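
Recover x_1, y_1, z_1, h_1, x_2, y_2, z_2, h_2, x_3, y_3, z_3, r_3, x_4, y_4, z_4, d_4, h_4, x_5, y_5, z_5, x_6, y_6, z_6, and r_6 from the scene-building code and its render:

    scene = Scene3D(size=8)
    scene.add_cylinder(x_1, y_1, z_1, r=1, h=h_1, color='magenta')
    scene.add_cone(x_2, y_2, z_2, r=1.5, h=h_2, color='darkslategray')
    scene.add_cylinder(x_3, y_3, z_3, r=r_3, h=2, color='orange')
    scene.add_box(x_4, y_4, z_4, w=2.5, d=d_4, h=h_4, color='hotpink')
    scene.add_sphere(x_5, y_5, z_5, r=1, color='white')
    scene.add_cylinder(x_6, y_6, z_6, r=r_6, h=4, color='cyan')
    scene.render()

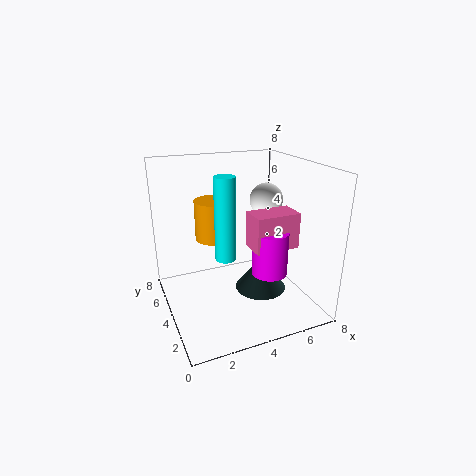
x_1 = 5.5; y_1 = 3; z_1 = 2; h_1 = 2.5; x_2 = 5.5; y_2 = 4; z_2 = 0.5; h_2 = 2; x_3 = 2.5; y_3 = 3.5; z_3 = 4.5; r_3 = 1; x_4 = 4.5; y_4 = 2.5; z_4 = 3.5; d_4 = 1.5; h_4 = 2; x_5 = 6.5; y_5 = 5.5; z_5 = 5.5; x_6 = 2.5; y_6 = 2; z_6 = 4; r_6 = 0.5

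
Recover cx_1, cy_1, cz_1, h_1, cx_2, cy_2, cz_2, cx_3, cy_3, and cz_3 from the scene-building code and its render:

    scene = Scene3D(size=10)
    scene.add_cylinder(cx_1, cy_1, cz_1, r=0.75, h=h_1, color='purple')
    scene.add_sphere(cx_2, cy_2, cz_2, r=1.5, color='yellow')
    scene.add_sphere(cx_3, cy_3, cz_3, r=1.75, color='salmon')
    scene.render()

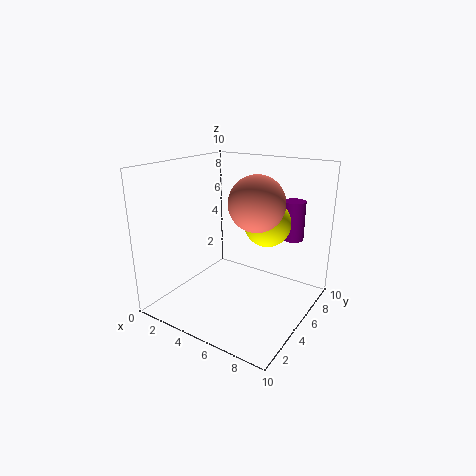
cx_1 = 8
cy_1 = 7.5
cz_1 = 4.75
h_1 = 2.75
cx_2 = 7.25
cy_2 = 5
cz_2 = 6.5
cx_3 = 7
cy_3 = 4
cz_3 = 8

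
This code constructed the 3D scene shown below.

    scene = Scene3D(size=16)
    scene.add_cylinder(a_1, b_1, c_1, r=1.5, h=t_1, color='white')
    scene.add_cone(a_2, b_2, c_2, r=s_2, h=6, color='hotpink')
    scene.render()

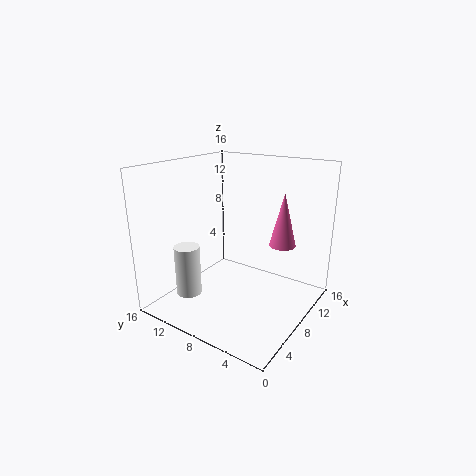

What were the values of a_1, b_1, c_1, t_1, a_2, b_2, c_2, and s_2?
a_1 = 5.5
b_1 = 13.5
c_1 = 0.5
t_1 = 6
a_2 = 11
b_2 = 4
c_2 = 7
s_2 = 1.5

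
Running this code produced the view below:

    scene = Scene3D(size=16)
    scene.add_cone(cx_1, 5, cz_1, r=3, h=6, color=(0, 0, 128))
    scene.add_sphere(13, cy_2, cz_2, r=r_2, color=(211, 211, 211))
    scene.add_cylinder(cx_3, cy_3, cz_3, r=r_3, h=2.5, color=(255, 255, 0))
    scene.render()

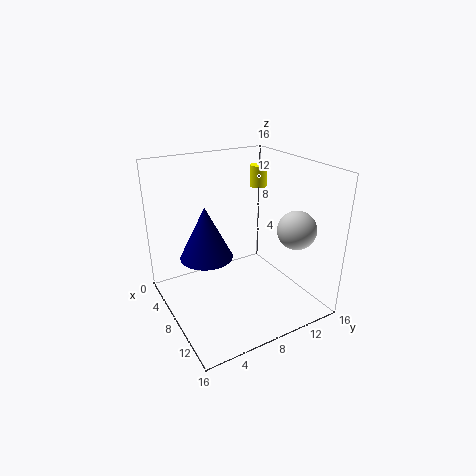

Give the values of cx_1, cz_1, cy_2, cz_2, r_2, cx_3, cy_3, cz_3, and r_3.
cx_1 = 6; cz_1 = 5.5; cy_2 = 12; cz_2 = 10; r_2 = 2; cx_3 = 5; cy_3 = 12.5; cz_3 = 12.5; r_3 = 1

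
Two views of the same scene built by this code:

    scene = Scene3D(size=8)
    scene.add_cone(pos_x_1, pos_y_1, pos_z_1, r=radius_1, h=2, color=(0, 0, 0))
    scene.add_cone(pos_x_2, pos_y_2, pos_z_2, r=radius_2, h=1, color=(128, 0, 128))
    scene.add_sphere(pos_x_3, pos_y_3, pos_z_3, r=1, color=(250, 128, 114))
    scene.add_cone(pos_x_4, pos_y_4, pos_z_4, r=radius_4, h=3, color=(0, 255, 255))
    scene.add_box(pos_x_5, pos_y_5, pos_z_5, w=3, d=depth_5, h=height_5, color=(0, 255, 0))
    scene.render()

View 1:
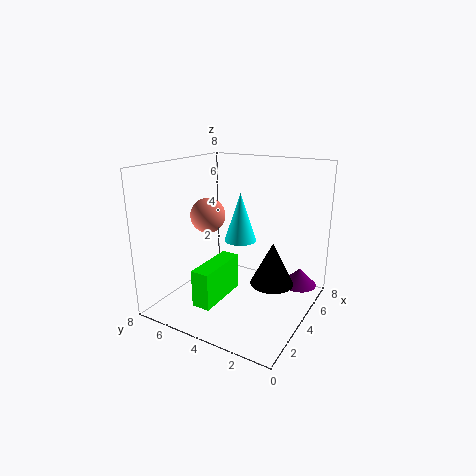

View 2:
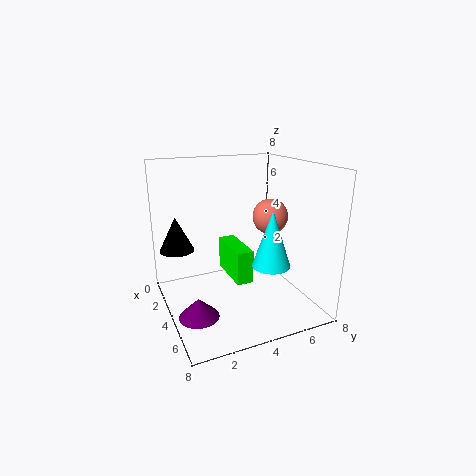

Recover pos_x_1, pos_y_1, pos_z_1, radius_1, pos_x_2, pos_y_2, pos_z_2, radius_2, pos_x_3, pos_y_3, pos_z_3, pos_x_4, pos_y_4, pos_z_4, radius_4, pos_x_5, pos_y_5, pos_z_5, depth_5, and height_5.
pos_x_1 = 2, pos_y_1 = 1, pos_z_1 = 3, radius_1 = 1, pos_x_2 = 6, pos_y_2 = 1, pos_z_2 = 1, radius_2 = 1, pos_x_3 = 4, pos_y_3 = 6, pos_z_3 = 5, pos_x_4 = 6, pos_y_4 = 5, pos_z_4 = 3, radius_4 = 1, pos_x_5 = 1, pos_y_5 = 4, pos_z_5 = 1, depth_5 = 1, height_5 = 2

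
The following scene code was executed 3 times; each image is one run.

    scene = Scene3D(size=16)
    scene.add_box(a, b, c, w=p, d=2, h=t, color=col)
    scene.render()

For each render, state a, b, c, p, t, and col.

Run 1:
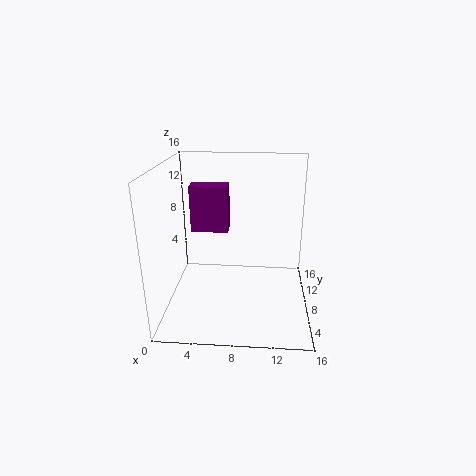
a = 3, b = 7, c = 9, p = 4, t = 5, col = 'purple'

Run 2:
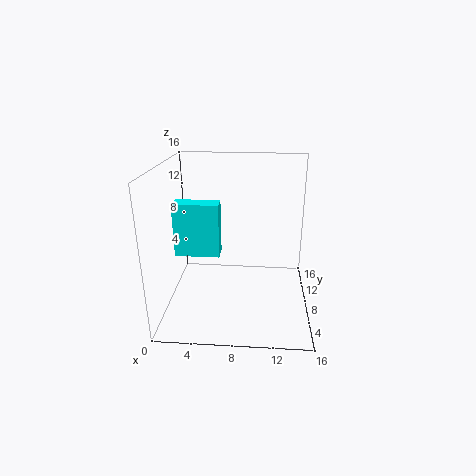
a = 1, b = 7, c = 6, p = 5, t = 6, col = 'cyan'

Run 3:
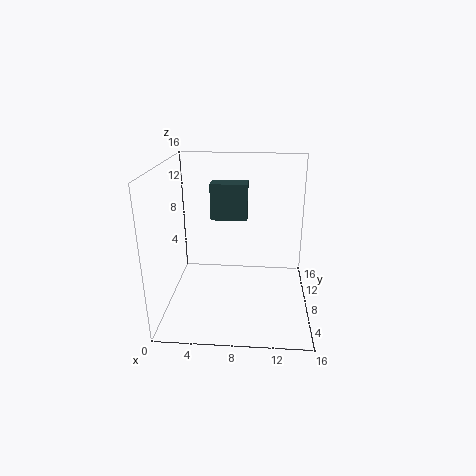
a = 5, b = 8, c = 10, p = 4, t = 4, col = 'darkslategray'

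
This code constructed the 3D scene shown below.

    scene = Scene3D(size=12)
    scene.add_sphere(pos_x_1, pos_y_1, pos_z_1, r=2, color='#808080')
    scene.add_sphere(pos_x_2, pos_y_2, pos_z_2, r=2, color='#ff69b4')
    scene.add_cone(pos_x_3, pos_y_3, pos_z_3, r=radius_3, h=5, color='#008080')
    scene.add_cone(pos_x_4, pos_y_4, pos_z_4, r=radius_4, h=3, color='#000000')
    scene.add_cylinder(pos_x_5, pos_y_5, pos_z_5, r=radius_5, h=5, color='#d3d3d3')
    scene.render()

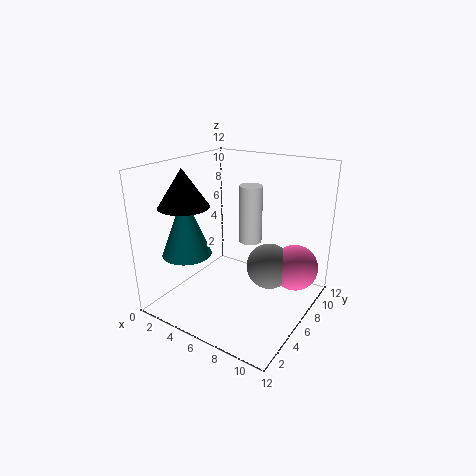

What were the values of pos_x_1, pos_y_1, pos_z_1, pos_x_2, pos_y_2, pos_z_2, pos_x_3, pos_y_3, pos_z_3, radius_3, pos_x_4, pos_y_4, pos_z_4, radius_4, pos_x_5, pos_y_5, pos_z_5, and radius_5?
pos_x_1 = 8, pos_y_1 = 8, pos_z_1 = 3, pos_x_2 = 10, pos_y_2 = 9, pos_z_2 = 3, pos_x_3 = 3, pos_y_3 = 3, pos_z_3 = 5, radius_3 = 2, pos_x_4 = 3, pos_y_4 = 3, pos_z_4 = 9, radius_4 = 2, pos_x_5 = 6, pos_y_5 = 8, pos_z_5 = 5, radius_5 = 1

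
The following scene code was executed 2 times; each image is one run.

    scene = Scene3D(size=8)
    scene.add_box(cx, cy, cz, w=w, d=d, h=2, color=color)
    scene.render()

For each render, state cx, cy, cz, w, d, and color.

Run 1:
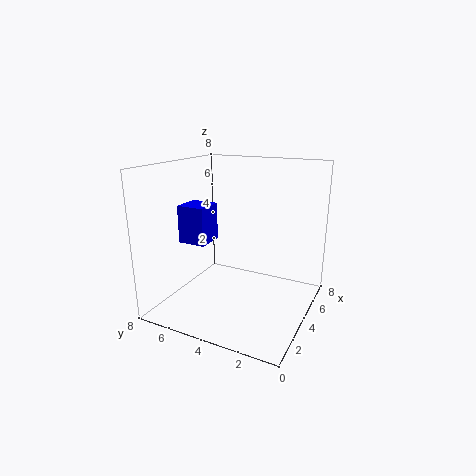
cx = 2
cy = 5
cz = 4
w = 1.5
d = 1.5
color = 'blue'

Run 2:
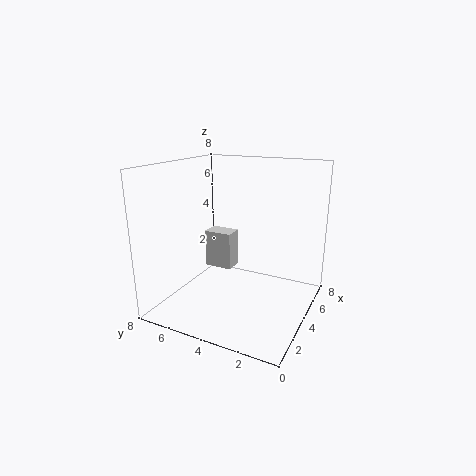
cx = 3
cy = 4
cz = 2.5
w = 1
d = 1.5
color = 'lightgray'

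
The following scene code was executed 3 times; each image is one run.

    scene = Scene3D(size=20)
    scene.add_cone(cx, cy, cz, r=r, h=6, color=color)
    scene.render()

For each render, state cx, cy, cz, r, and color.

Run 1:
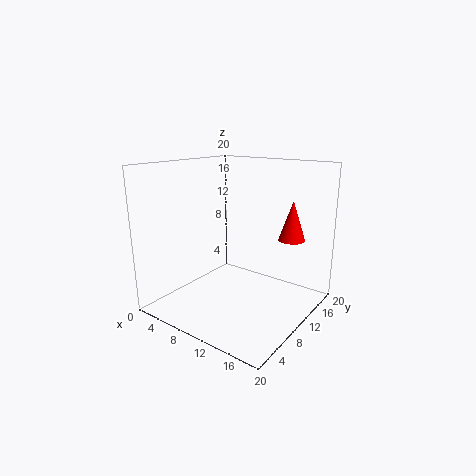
cx = 14.5
cy = 17.5
cz = 8.5
r = 2
color = 'red'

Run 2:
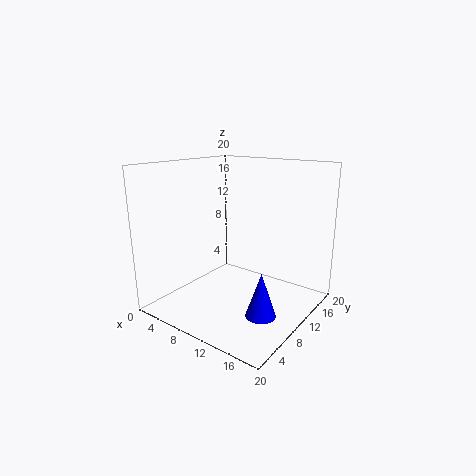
cx = 15.5
cy = 7.5
cz = 1
r = 2
color = 'blue'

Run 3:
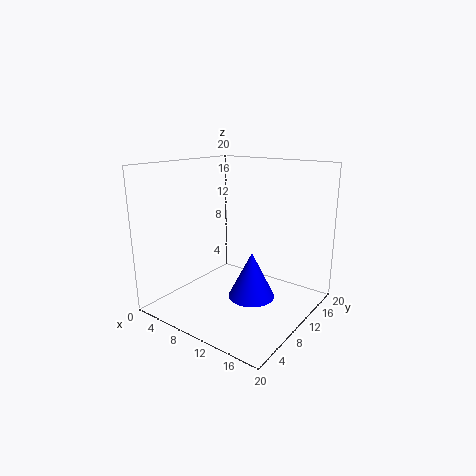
cx = 14
cy = 7.5
cz = 3.5
r = 3
color = 'blue'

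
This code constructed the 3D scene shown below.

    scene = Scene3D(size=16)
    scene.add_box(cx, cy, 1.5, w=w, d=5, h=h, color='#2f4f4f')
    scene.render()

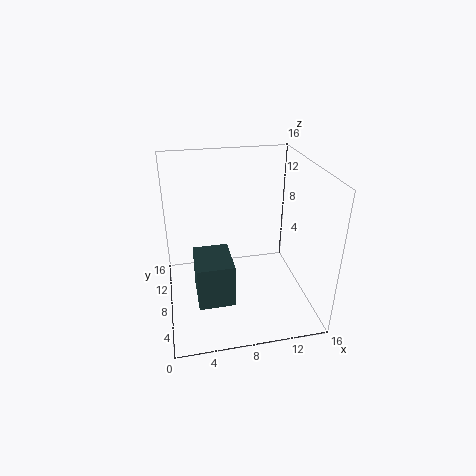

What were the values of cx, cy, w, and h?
cx = 3, cy = 4.5, w = 4, h = 5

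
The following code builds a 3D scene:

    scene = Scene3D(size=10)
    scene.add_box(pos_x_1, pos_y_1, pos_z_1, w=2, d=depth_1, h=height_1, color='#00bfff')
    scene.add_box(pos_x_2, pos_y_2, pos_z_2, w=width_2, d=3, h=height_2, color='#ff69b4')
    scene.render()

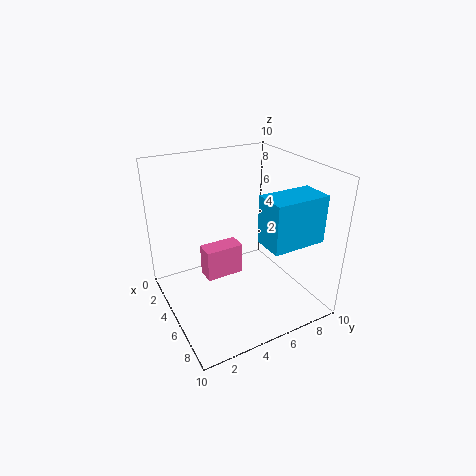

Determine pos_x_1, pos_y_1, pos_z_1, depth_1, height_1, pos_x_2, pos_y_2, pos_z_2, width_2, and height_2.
pos_x_1 = 7.5
pos_y_1 = 5
pos_z_1 = 6
depth_1 = 3.5
height_1 = 3
pos_x_2 = 1.5
pos_y_2 = 3.5
pos_z_2 = 0.5
width_2 = 1.5
height_2 = 2.5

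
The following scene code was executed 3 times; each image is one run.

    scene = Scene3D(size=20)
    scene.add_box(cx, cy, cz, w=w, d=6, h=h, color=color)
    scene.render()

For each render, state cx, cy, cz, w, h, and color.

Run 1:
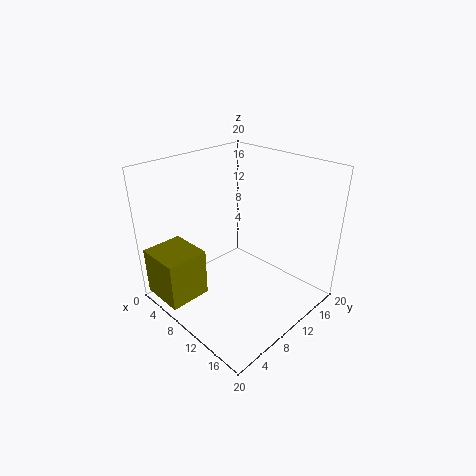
cx = 0.5; cy = 0.5; cz = 1; w = 6.5; h = 7; color = 'olive'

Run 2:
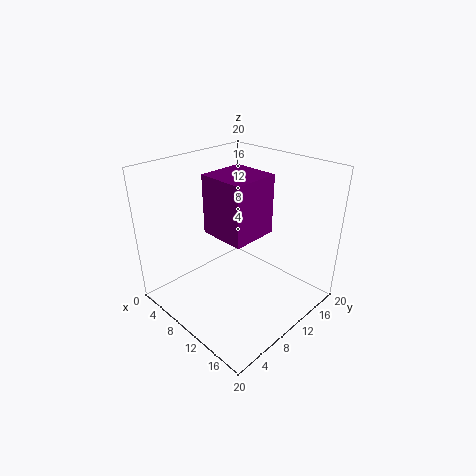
cx = 9; cy = 5; cz = 12.5; w = 6; h = 7.5; color = 'purple'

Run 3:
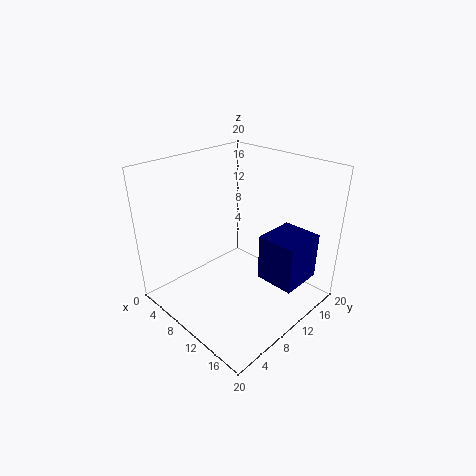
cx = 13; cy = 11; cz = 4.5; w = 5.5; h = 6.5; color = 'navy'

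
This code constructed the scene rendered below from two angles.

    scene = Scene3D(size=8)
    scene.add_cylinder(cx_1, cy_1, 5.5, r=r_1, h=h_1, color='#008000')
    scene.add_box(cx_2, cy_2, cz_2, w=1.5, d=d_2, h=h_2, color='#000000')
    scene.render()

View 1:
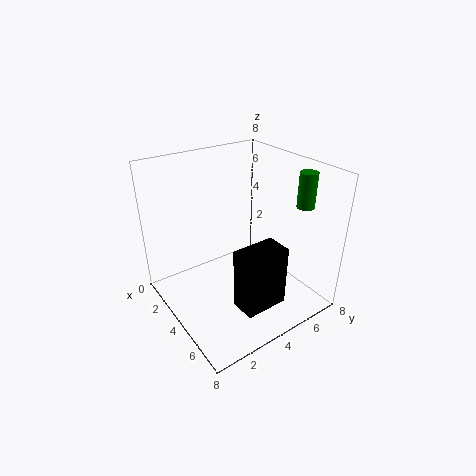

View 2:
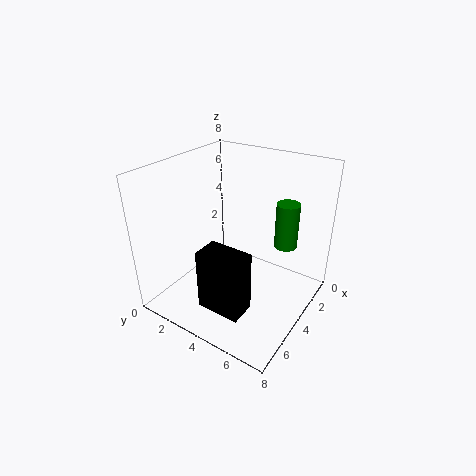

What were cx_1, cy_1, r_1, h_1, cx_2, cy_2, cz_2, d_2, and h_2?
cx_1 = 5.5
cy_1 = 7.5
r_1 = 0.5
h_1 = 2
cx_2 = 5
cy_2 = 3
cz_2 = 0.5
d_2 = 2.5
h_2 = 3.5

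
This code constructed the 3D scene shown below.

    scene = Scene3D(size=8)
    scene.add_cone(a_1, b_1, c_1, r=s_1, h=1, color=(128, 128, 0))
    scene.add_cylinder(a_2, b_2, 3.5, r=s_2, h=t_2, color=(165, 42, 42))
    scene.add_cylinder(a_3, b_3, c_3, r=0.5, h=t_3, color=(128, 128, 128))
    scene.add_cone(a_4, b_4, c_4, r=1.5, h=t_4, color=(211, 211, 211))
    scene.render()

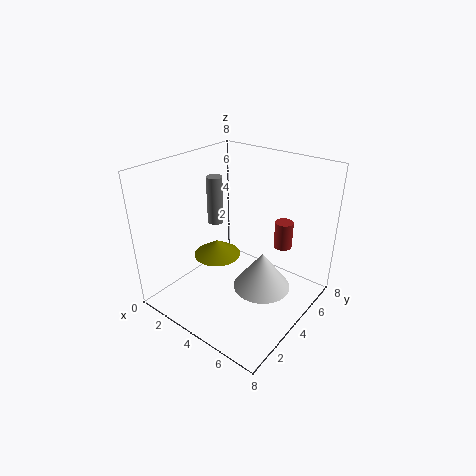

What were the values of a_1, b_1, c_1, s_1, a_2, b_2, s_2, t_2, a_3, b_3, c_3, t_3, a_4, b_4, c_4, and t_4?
a_1 = 1.5; b_1 = 5; c_1 = 1.5; s_1 = 1.5; a_2 = 6; b_2 = 5.5; s_2 = 0.5; t_2 = 1.5; a_3 = 1; b_3 = 5.5; c_3 = 3.5; t_3 = 3; a_4 = 6; b_4 = 3.5; c_4 = 2; t_4 = 2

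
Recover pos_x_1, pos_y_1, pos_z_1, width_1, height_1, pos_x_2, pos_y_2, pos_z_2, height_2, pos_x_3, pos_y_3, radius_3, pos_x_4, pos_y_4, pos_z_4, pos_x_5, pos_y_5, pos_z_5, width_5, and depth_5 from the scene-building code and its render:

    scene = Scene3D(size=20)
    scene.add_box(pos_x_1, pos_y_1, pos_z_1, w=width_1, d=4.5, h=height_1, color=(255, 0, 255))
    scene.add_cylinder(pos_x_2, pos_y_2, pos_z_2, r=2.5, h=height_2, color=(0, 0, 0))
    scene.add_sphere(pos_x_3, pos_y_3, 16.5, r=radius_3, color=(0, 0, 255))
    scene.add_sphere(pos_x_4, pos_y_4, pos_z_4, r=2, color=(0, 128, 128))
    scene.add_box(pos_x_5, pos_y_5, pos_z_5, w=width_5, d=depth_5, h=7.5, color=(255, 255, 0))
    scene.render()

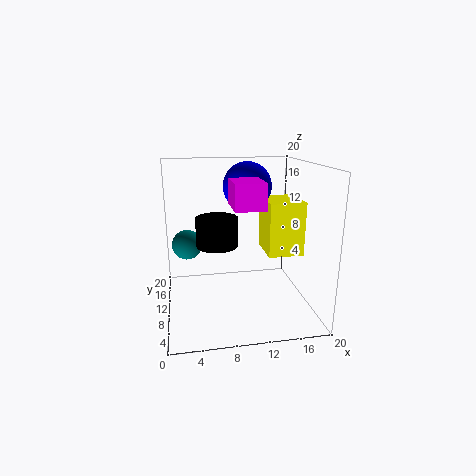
pos_x_1 = 8
pos_y_1 = 1
pos_z_1 = 16
width_1 = 3.5
height_1 = 3
pos_x_2 = 6.5
pos_y_2 = 5
pos_z_2 = 11
height_2 = 3.5
pos_x_3 = 12
pos_y_3 = 13.5
radius_3 = 3.5
pos_x_4 = 3
pos_y_4 = 10
pos_z_4 = 9.5
pos_x_5 = 14
pos_y_5 = 8
pos_z_5 = 7.5
width_5 = 5
depth_5 = 6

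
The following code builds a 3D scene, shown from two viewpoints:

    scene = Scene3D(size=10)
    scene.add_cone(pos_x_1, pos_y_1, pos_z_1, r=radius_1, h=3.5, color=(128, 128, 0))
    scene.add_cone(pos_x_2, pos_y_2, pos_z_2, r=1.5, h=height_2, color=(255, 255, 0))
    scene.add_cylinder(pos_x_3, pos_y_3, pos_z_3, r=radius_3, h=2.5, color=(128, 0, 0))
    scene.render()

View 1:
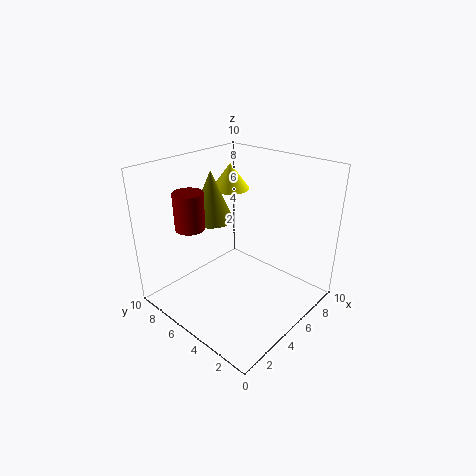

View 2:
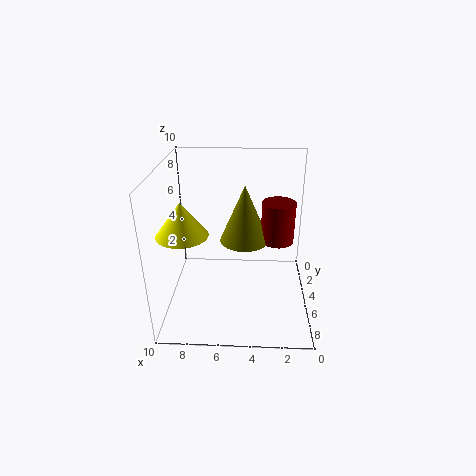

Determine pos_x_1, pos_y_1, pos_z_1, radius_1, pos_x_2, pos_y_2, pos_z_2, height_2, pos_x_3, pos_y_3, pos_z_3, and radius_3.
pos_x_1 = 4.5; pos_y_1 = 7; pos_z_1 = 6; radius_1 = 1.5; pos_x_2 = 8; pos_y_2 = 8.5; pos_z_2 = 7; height_2 = 2; pos_x_3 = 2.5; pos_y_3 = 7; pos_z_3 = 6; radius_3 = 1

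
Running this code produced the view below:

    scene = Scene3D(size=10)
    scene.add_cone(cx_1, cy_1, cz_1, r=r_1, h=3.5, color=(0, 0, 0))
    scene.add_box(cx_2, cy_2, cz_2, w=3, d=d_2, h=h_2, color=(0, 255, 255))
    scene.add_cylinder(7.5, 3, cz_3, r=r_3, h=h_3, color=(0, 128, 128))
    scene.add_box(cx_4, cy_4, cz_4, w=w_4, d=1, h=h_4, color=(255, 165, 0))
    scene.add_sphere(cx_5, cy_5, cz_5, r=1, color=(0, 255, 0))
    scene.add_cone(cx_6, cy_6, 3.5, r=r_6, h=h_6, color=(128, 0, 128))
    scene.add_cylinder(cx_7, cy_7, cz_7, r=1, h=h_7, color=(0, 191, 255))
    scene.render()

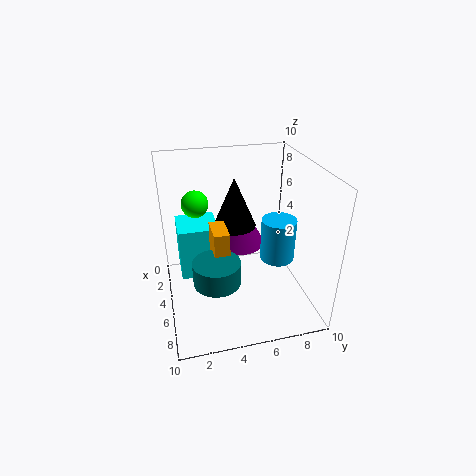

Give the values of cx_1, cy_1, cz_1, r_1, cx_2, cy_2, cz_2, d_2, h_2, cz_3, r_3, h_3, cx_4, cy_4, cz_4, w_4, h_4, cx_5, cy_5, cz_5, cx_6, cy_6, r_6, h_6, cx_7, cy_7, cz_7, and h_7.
cx_1 = 4; cy_1 = 5; cz_1 = 5.5; r_1 = 1.5; cx_2 = 0.5; cy_2 = 1; cz_2 = 1; d_2 = 3; h_2 = 4; cz_3 = 3.5; r_3 = 1.5; h_3 = 1.5; cx_4 = 5; cy_4 = 3; cz_4 = 3; w_4 = 2; h_4 = 3.5; cx_5 = 2; cy_5 = 2.5; cz_5 = 6.5; cx_6 = 3; cy_6 = 5.5; r_6 = 2; h_6 = 3.5; cx_7 = 8.5; cy_7 = 6.5; cz_7 = 5.5; h_7 = 2.5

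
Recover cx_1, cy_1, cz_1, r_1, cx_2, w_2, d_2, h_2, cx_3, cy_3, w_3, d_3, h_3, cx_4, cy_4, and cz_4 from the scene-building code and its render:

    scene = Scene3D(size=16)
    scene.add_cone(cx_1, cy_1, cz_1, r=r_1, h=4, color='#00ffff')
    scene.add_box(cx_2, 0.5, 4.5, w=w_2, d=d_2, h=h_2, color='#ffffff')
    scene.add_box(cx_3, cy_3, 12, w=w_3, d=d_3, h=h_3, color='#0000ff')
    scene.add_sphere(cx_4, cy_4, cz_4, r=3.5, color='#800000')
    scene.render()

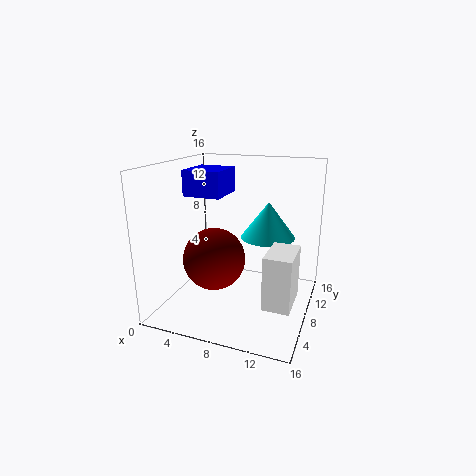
cx_1 = 11; cy_1 = 9.5; cz_1 = 8; r_1 = 3; cx_2 = 13; w_2 = 2.5; d_2 = 4; h_2 = 5; cx_3 = 1; cy_3 = 8.5; w_3 = 4.5; d_3 = 5; h_3 = 3; cx_4 = 5.5; cy_4 = 7; cz_4 = 5.5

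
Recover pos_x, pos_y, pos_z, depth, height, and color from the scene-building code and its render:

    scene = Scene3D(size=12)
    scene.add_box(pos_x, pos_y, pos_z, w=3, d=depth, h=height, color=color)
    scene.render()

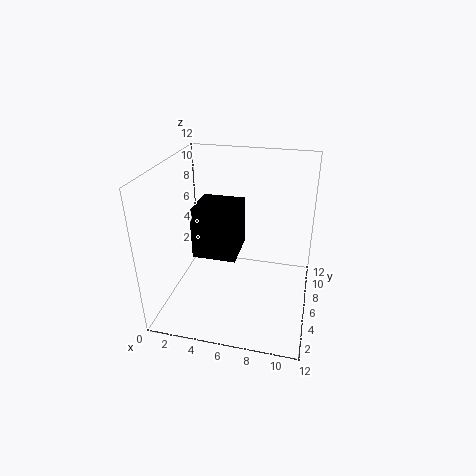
pos_x = 4, pos_y = 1, pos_z = 7, depth = 3, height = 3.5, color = 'black'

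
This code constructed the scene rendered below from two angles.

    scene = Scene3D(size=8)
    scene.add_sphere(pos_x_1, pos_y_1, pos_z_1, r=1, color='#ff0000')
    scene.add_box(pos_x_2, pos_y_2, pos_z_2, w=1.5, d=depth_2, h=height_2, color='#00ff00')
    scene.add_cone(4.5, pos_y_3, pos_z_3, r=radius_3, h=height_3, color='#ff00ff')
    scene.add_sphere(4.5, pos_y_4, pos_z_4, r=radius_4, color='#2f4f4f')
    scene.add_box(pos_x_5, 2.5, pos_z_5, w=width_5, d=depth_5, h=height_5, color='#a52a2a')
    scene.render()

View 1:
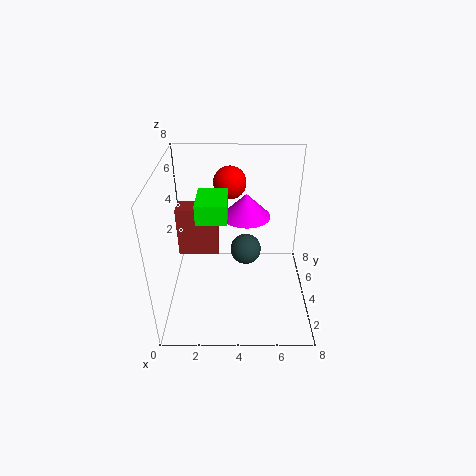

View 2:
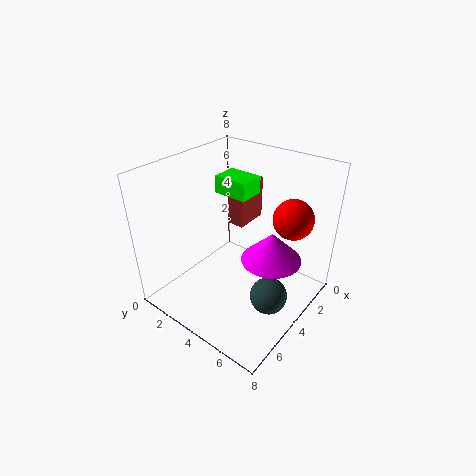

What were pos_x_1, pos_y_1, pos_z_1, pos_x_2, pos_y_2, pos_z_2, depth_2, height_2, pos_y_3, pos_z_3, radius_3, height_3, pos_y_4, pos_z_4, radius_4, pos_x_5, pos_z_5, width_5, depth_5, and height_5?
pos_x_1 = 3.5; pos_y_1 = 7; pos_z_1 = 6; pos_x_2 = 2; pos_y_2 = 2; pos_z_2 = 6; depth_2 = 2; height_2 = 1; pos_y_3 = 6.5; pos_z_3 = 4; radius_3 = 1.5; height_3 = 1.5; pos_y_4 = 6.5; pos_z_4 = 1.5; radius_4 = 1; pos_x_5 = 1; pos_z_5 = 4; width_5 = 2; depth_5 = 1; height_5 = 2.5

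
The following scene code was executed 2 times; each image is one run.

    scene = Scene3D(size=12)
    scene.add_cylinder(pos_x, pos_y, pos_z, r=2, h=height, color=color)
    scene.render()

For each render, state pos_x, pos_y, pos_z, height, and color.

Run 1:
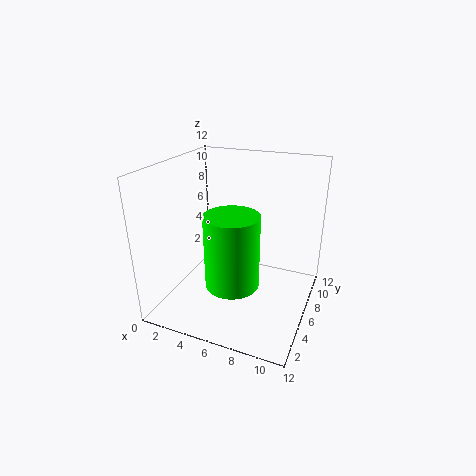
pos_x = 7
pos_y = 2.5
pos_z = 4
height = 5.5
color = 'lime'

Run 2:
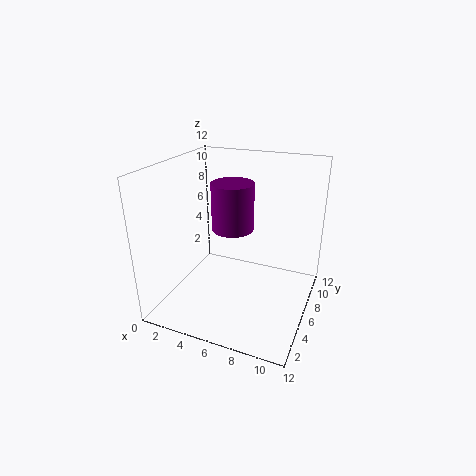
pos_x = 4
pos_y = 9.5
pos_z = 5
height = 4.5
color = 'purple'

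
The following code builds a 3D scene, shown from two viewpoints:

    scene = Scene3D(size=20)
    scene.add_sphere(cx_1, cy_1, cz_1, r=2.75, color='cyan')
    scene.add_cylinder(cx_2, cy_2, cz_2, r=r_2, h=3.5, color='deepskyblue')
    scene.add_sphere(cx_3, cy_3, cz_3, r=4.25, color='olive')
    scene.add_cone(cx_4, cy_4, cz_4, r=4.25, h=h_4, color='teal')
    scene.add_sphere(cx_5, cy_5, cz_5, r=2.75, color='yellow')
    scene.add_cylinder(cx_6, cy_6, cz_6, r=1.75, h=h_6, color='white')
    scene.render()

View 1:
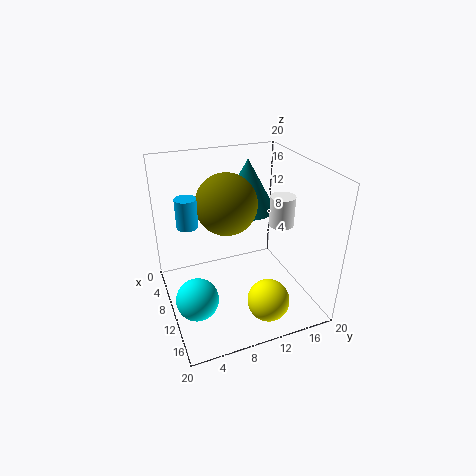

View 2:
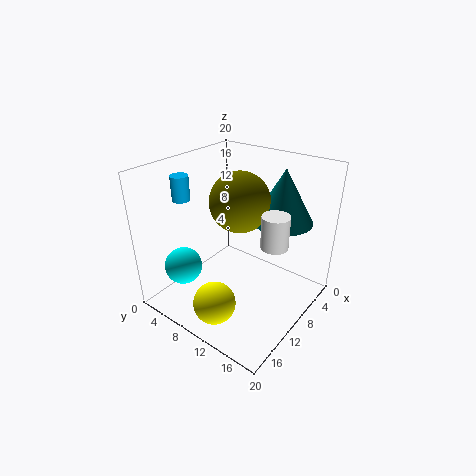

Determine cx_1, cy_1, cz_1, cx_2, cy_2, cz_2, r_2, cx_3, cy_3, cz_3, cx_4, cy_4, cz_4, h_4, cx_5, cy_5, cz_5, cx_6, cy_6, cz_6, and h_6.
cx_1 = 14, cy_1 = 2.75, cz_1 = 4.5, cx_2 = 13, cy_2 = 2.5, cz_2 = 14.75, r_2 = 1.25, cx_3 = 8.25, cy_3 = 9, cz_3 = 14.5, cx_4 = 4.5, cy_4 = 13.75, cz_4 = 11.5, h_4 = 7.75, cx_5 = 17, cy_5 = 11.5, cz_5 = 4, cx_6 = 10.75, cy_6 = 16.25, cz_6 = 11.25, h_6 = 4.25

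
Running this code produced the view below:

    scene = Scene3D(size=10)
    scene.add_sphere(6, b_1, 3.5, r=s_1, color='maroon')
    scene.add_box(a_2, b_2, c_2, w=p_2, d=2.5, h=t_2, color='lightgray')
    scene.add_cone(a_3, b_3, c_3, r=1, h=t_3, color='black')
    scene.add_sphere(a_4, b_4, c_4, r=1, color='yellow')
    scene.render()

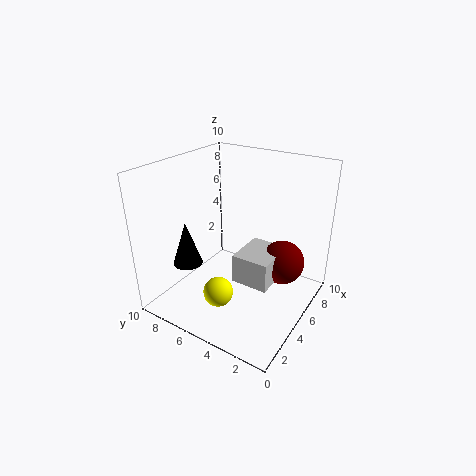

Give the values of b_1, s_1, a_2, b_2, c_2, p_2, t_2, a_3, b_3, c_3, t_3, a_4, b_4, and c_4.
b_1 = 2
s_1 = 1.5
a_2 = 3.5
b_2 = 2
c_2 = 2.5
p_2 = 3
t_2 = 2
a_3 = 2.5
b_3 = 7.5
c_3 = 3.5
t_3 = 3
a_4 = 2.5
b_4 = 5
c_4 = 2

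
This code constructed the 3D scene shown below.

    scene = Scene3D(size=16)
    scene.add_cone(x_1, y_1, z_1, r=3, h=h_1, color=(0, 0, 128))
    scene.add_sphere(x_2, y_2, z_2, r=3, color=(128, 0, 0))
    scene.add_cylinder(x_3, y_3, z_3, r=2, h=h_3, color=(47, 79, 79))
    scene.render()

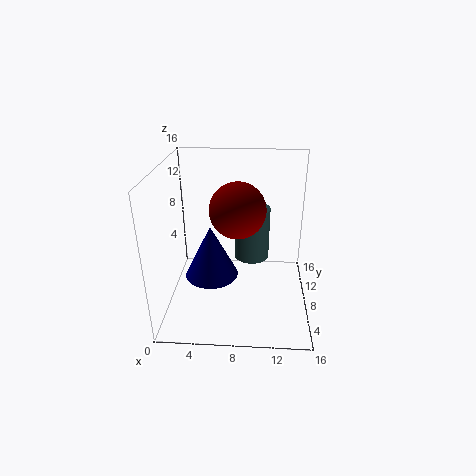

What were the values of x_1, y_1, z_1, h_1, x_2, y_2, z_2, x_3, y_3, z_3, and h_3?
x_1 = 5, y_1 = 7.5, z_1 = 3.5, h_1 = 6, x_2 = 8, y_2 = 7.5, z_2 = 11.5, x_3 = 9.5, y_3 = 9.5, z_3 = 5, h_3 = 6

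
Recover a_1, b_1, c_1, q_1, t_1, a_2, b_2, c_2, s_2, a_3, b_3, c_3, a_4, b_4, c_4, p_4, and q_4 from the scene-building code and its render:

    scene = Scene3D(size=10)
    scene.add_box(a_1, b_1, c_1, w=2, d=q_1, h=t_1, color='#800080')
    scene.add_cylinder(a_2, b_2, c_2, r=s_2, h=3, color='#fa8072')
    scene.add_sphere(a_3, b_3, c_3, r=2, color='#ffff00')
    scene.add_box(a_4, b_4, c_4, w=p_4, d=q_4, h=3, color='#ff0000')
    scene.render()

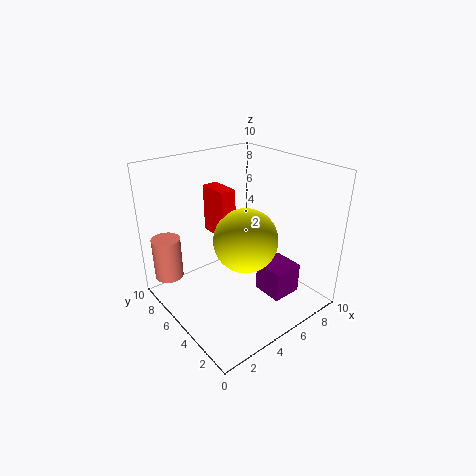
a_1 = 5; b_1 = 1; c_1 = 2; q_1 = 2; t_1 = 2; a_2 = 1; b_2 = 8; c_2 = 2; s_2 = 1; a_3 = 4; b_3 = 3; c_3 = 6; a_4 = 3; b_4 = 4; c_4 = 6; p_4 = 1; q_4 = 2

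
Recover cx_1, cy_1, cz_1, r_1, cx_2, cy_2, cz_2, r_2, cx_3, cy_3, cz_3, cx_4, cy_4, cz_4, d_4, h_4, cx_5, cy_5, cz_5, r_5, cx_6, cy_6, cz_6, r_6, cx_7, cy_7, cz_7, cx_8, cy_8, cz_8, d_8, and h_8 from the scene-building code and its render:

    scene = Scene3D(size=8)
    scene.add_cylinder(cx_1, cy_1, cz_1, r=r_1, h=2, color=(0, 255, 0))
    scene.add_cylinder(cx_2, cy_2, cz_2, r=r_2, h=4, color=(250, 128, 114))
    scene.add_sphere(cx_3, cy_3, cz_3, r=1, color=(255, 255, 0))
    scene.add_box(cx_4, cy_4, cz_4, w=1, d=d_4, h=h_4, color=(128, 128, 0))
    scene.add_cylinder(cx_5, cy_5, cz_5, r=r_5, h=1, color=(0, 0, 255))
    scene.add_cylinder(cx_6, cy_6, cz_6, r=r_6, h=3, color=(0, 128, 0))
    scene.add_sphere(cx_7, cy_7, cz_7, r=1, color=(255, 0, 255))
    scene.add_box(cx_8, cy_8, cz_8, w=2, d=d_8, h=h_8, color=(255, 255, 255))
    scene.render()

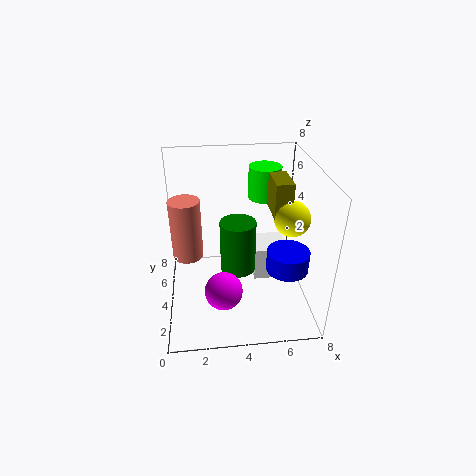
cx_1 = 6; cy_1 = 7; cz_1 = 5; r_1 = 1; cx_2 = 1; cy_2 = 7; cz_2 = 1; r_2 = 1; cx_3 = 7; cy_3 = 4; cz_3 = 5; cx_4 = 6; cy_4 = 4; cz_4 = 5; d_4 = 2; h_4 = 2; cx_5 = 6; cy_5 = 1; cz_5 = 4; r_5 = 1; cx_6 = 4; cy_6 = 4; cz_6 = 2; r_6 = 1; cx_7 = 3; cy_7 = 2; cz_7 = 2; cx_8 = 5; cy_8 = 4; cz_8 = 1; d_8 = 2; h_8 = 2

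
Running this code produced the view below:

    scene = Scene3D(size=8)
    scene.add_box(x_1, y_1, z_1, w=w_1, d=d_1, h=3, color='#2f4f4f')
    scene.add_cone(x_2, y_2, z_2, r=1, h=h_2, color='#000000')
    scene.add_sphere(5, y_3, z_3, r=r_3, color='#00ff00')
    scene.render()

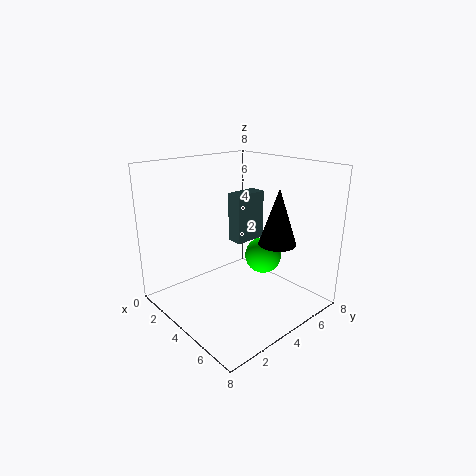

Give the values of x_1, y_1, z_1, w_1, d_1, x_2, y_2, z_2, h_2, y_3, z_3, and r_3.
x_1 = 2, y_1 = 5, z_1 = 3, w_1 = 1, d_1 = 2, x_2 = 6, y_2 = 5, z_2 = 4, h_2 = 3, y_3 = 5, z_3 = 3, r_3 = 1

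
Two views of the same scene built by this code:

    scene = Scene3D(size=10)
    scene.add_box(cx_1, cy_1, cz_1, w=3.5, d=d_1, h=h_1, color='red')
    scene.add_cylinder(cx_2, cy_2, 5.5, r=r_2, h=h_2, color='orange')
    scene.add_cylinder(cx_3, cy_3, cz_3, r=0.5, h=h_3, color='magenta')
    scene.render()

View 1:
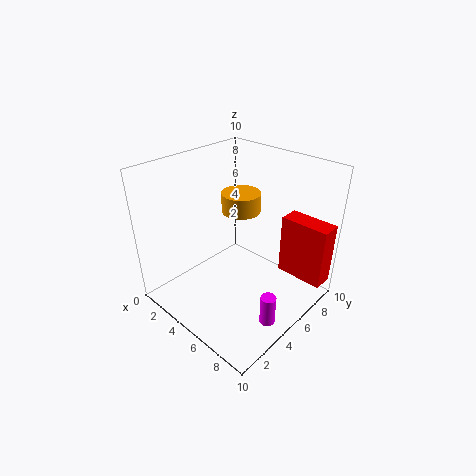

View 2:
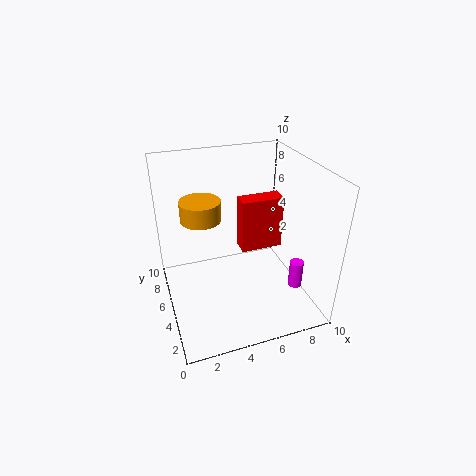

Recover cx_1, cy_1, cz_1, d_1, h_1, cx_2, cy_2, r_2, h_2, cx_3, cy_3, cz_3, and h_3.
cx_1 = 6.5
cy_1 = 8
cz_1 = 1.5
d_1 = 1.5
h_1 = 4.5
cx_2 = 3
cy_2 = 7.5
r_2 = 1.5
h_2 = 1.5
cx_3 = 9
cy_3 = 3.5
cz_3 = 1
h_3 = 2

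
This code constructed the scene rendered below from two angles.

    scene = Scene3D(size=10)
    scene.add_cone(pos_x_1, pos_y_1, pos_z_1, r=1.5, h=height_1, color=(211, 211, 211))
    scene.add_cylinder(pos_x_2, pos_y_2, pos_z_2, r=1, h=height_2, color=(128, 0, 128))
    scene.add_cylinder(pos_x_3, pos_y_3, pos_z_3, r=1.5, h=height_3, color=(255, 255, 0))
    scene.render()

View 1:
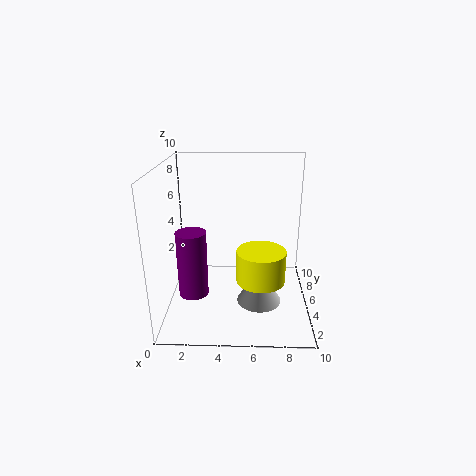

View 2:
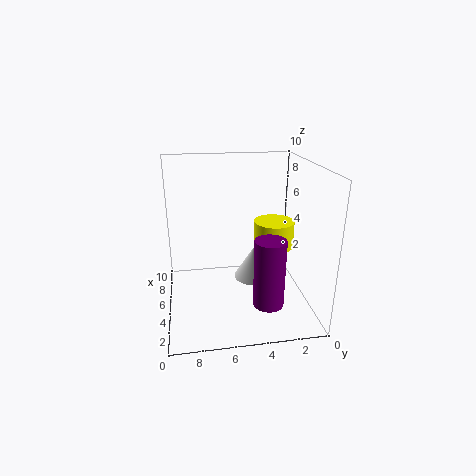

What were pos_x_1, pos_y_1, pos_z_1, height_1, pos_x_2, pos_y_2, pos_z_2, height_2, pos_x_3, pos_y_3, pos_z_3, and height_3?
pos_x_1 = 6.5
pos_y_1 = 3.5
pos_z_1 = 1
height_1 = 2.5
pos_x_2 = 2
pos_y_2 = 3.5
pos_z_2 = 1.5
height_2 = 4.5
pos_x_3 = 6.5
pos_y_3 = 2
pos_z_3 = 3.5
height_3 = 2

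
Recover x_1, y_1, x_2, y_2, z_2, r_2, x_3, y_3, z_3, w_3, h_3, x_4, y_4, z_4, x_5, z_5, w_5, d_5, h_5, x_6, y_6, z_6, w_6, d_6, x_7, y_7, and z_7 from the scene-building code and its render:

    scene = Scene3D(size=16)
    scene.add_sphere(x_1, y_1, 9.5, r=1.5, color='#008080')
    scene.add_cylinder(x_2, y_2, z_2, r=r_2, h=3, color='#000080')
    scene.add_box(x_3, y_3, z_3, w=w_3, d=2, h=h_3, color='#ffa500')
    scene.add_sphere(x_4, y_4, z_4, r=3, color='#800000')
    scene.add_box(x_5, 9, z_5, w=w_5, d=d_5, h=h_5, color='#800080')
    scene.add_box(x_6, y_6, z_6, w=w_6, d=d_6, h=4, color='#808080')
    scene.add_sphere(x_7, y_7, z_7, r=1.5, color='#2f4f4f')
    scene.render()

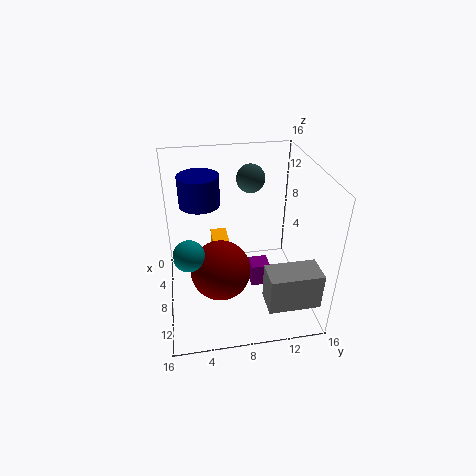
x_1 = 12.5
y_1 = 2.5
x_2 = 9
y_2 = 4
z_2 = 13
r_2 = 2
x_3 = 1.5
y_3 = 5.5
z_3 = 3.5
w_3 = 4
h_3 = 2
x_4 = 12
y_4 = 5.5
z_4 = 7
x_5 = 9
z_5 = 3.5
w_5 = 2
d_5 = 2
h_5 = 2.5
x_6 = 12
y_6 = 10
z_6 = 3
w_6 = 3
d_6 = 5.5
x_7 = 7
y_7 = 9.5
z_7 = 14.5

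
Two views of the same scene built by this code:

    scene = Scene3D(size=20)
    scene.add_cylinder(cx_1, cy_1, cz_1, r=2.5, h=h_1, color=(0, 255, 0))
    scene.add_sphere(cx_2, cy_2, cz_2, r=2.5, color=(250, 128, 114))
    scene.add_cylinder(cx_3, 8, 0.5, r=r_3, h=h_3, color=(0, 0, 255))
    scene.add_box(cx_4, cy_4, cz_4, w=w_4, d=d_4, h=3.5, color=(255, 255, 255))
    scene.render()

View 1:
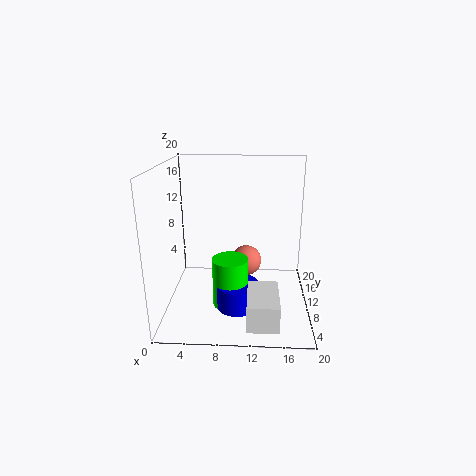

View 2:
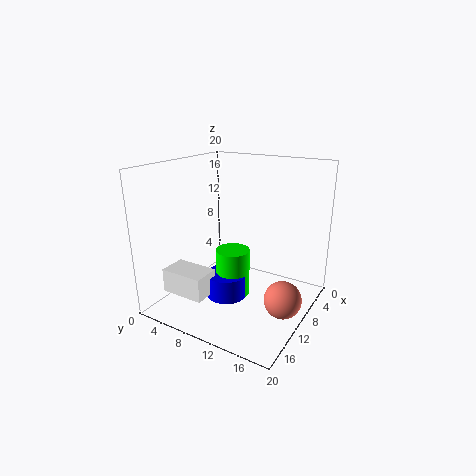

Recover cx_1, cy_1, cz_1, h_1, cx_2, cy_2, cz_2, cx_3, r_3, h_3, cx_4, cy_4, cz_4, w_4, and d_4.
cx_1 = 9; cy_1 = 8.5; cz_1 = 0.5; h_1 = 7; cx_2 = 11; cy_2 = 17.5; cz_2 = 3; cx_3 = 10; r_3 = 3; h_3 = 3.5; cx_4 = 11.5; cy_4 = 0.5; cz_4 = 1.5; w_4 = 4; d_4 = 6.5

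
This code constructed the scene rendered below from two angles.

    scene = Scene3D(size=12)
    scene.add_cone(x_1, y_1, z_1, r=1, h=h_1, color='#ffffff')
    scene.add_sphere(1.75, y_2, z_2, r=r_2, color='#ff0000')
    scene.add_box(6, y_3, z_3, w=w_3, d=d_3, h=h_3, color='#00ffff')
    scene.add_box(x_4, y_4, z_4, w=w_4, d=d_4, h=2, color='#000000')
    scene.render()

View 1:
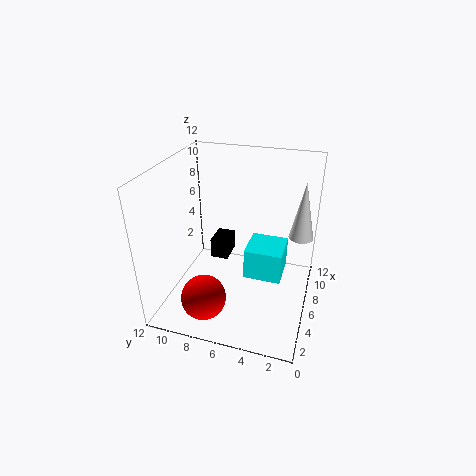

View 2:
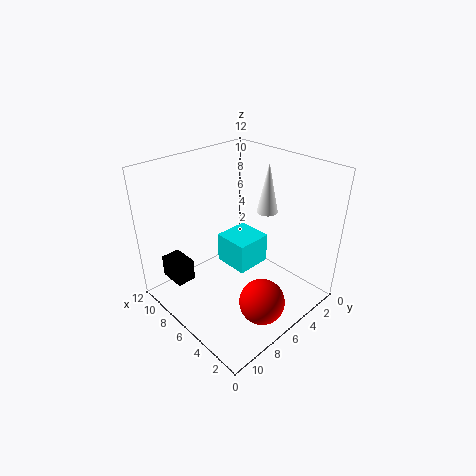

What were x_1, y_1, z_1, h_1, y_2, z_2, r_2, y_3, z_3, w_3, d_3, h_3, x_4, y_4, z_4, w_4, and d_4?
x_1 = 7.25
y_1 = 1
z_1 = 6.25
h_1 = 4.75
y_2 = 7.5
z_2 = 2.75
r_2 = 1.75
y_3 = 2.25
z_3 = 2
w_3 = 3.25
d_3 = 3.25
h_3 = 2.75
x_4 = 9.5
y_4 = 8.25
z_4 = 1
w_4 = 2.5
d_4 = 1.75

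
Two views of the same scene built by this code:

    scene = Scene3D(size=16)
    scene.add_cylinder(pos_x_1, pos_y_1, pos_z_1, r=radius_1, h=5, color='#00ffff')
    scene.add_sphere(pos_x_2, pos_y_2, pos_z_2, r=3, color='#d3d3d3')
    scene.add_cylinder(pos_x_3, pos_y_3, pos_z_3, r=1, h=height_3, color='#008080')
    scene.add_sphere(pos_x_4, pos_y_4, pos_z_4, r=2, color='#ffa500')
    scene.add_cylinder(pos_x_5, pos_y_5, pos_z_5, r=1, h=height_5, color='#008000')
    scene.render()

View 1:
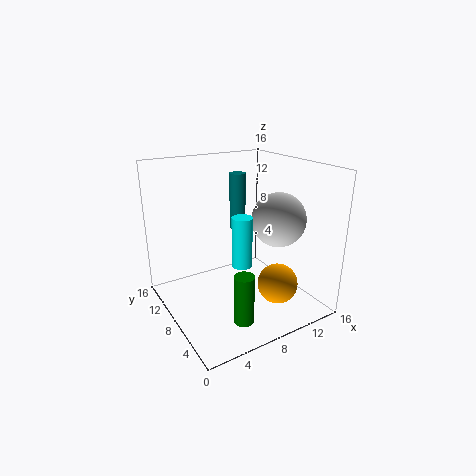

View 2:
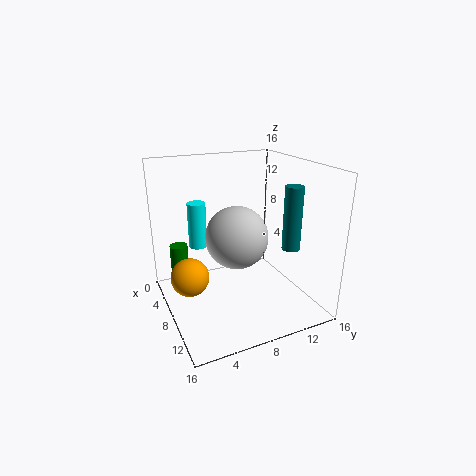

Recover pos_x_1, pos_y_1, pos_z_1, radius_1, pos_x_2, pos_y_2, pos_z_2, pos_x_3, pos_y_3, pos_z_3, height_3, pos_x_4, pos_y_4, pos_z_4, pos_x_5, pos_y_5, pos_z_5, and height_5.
pos_x_1 = 6; pos_y_1 = 4; pos_z_1 = 7; radius_1 = 1; pos_x_2 = 12; pos_y_2 = 6; pos_z_2 = 10; pos_x_3 = 11; pos_y_3 = 13; pos_z_3 = 7; height_3 = 7; pos_x_4 = 9; pos_y_4 = 2; pos_z_4 = 5; pos_x_5 = 5; pos_y_5 = 2; pos_z_5 = 2; height_5 = 5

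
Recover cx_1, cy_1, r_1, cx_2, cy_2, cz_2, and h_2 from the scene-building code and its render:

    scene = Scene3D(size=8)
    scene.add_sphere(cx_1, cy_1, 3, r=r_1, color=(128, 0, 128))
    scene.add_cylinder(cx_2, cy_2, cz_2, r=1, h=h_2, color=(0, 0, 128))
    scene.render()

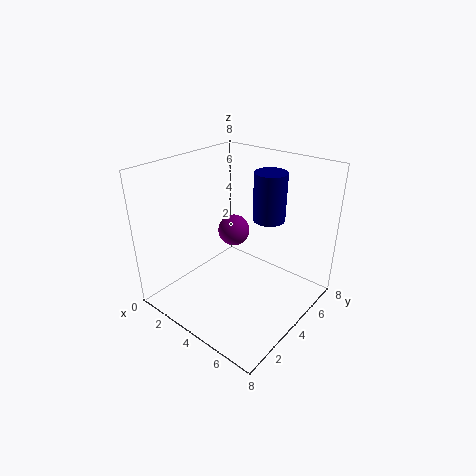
cx_1 = 2
cy_1 = 6
r_1 = 1
cx_2 = 4
cy_2 = 7
cz_2 = 4
h_2 = 3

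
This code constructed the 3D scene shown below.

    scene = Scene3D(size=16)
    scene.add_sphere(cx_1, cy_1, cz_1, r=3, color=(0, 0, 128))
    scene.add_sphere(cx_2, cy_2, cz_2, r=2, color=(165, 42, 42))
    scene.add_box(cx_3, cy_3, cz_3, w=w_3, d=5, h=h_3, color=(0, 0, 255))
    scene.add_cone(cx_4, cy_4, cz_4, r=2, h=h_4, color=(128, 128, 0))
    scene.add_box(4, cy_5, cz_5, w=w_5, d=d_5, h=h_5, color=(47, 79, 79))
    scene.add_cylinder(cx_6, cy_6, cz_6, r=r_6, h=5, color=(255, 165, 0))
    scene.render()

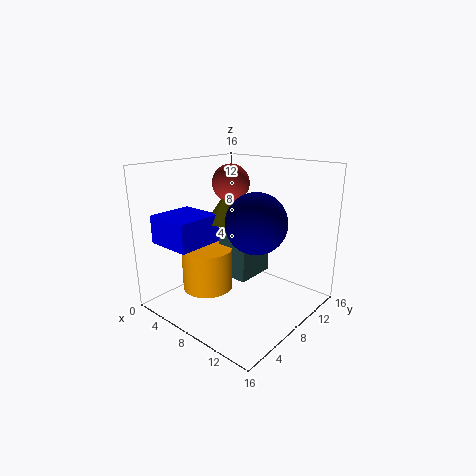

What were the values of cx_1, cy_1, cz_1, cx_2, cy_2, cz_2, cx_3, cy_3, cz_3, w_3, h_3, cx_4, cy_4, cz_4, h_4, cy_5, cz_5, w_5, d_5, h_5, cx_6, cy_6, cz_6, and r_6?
cx_1 = 12, cy_1 = 6, cz_1 = 11, cx_2 = 7, cy_2 = 8, cz_2 = 14, cx_3 = 2, cy_3 = 1, cz_3 = 8, w_3 = 5, h_3 = 3, cx_4 = 7, cy_4 = 7, cz_4 = 10, h_4 = 3, cy_5 = 9, cz_5 = 2, w_5 = 4, d_5 = 5, h_5 = 6, cx_6 = 4, cy_6 = 7, cz_6 = 1, r_6 = 3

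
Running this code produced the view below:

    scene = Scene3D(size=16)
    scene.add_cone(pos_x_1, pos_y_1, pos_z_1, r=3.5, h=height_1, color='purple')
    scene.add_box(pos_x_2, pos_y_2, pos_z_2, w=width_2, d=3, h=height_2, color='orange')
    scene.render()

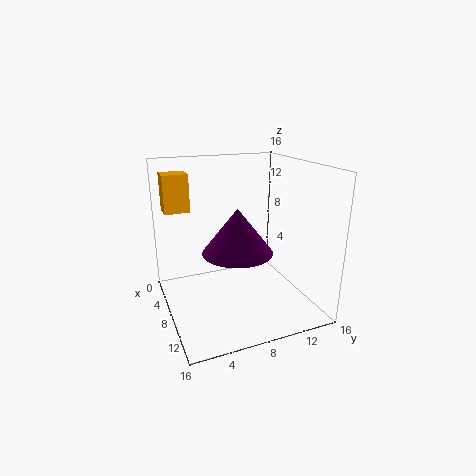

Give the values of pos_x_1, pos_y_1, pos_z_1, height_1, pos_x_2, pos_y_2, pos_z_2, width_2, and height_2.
pos_x_1 = 11.5
pos_y_1 = 6.5
pos_z_1 = 8
height_1 = 4.5
pos_x_2 = 0.5
pos_y_2 = 1
pos_z_2 = 10
width_2 = 2.5
height_2 = 4.5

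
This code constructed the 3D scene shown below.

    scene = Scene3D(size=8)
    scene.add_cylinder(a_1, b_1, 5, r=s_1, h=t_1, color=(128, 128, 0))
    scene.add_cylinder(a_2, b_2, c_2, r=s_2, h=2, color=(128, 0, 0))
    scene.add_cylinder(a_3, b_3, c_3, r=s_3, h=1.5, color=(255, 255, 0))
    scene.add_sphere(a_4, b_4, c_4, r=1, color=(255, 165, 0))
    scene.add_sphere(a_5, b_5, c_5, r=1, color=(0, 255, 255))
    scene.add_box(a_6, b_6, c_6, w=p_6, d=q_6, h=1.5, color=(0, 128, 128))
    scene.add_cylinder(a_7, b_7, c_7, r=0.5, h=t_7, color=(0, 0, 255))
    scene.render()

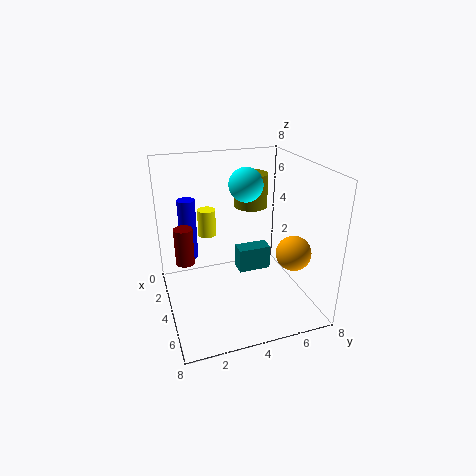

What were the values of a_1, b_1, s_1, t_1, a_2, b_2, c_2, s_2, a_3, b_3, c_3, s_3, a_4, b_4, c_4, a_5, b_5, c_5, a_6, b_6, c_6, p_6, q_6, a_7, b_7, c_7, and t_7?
a_1 = 2; b_1 = 5.5; s_1 = 1; t_1 = 2; a_2 = 4; b_2 = 1; c_2 = 3; s_2 = 0.5; a_3 = 3; b_3 = 2.5; c_3 = 4; s_3 = 0.5; a_4 = 5; b_4 = 7; c_4 = 3; a_5 = 2.5; b_5 = 5; c_5 = 6.5; a_6 = 2; b_6 = 4.5; c_6 = 1; p_6 = 1; q_6 = 2; a_7 = 2.5; b_7 = 1.5; c_7 = 2.5; t_7 = 3.5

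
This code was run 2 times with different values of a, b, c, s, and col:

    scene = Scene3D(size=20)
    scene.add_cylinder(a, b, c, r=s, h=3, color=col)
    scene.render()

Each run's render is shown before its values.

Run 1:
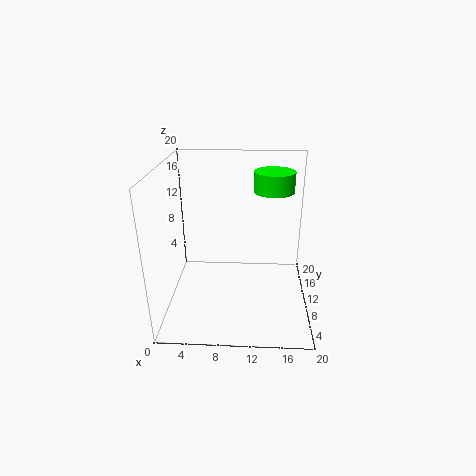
a = 15; b = 15.5; c = 15; s = 3; col = 'lime'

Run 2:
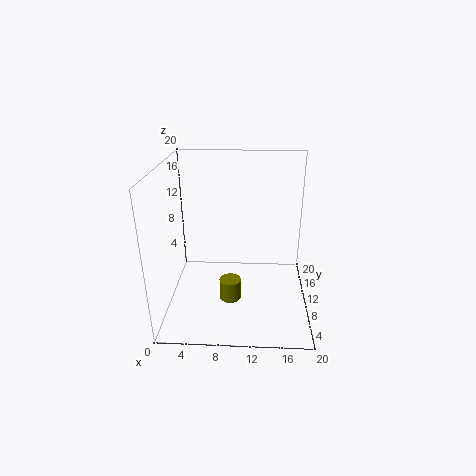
a = 9; b = 8; c = 1.5; s = 1.5; col = 'olive'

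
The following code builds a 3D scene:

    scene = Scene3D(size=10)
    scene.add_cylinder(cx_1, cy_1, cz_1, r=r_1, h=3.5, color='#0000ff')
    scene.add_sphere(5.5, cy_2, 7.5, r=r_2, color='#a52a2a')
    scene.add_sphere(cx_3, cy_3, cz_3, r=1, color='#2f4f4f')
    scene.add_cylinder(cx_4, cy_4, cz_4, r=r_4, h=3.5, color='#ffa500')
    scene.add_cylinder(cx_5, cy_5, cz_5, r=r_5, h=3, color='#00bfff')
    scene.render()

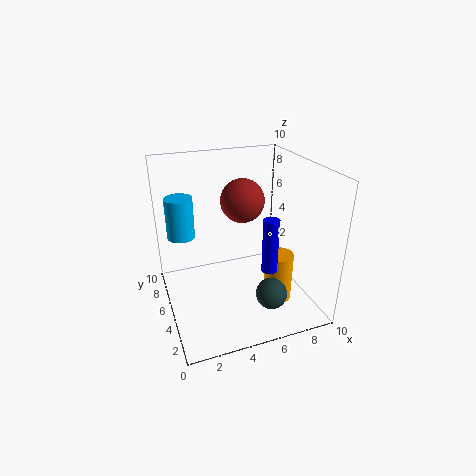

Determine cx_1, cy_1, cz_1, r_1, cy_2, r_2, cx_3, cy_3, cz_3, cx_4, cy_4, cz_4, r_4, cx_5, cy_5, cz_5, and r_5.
cx_1 = 6; cy_1 = 2; cz_1 = 4; r_1 = 0.5; cy_2 = 5.5; r_2 = 1.5; cx_3 = 6; cy_3 = 1.5; cz_3 = 2.5; cx_4 = 7.5; cy_4 = 3.5; cz_4 = 0.5; r_4 = 1; cx_5 = 1.5; cy_5 = 7.5; cz_5 = 4.5; r_5 = 1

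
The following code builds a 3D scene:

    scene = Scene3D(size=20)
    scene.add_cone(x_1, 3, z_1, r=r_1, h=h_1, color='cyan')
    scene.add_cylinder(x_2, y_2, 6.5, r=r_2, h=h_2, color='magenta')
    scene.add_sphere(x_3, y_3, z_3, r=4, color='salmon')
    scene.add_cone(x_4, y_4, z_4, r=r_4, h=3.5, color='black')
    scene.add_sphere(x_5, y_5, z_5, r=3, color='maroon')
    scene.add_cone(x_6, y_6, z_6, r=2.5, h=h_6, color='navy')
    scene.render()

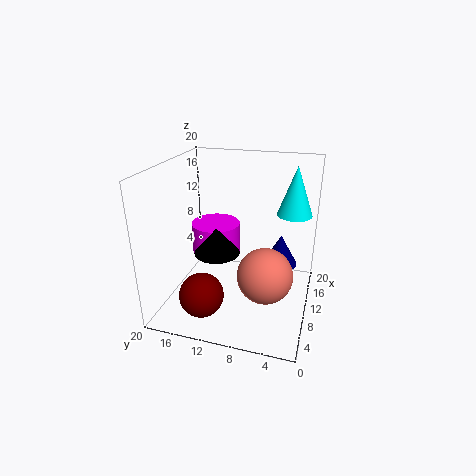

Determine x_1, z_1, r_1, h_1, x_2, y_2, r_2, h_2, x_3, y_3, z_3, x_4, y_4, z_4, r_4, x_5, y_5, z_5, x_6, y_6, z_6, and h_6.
x_1 = 14.5; z_1 = 12.5; r_1 = 2.5; h_1 = 7; x_2 = 12; y_2 = 14; r_2 = 3.5; h_2 = 4.5; x_3 = 10; y_3 = 6; z_3 = 4.5; x_4 = 7; y_4 = 12; z_4 = 9; r_4 = 3; x_5 = 4.5; y_5 = 13.5; z_5 = 3.5; x_6 = 13.5; y_6 = 4.5; z_6 = 5; h_6 = 4.5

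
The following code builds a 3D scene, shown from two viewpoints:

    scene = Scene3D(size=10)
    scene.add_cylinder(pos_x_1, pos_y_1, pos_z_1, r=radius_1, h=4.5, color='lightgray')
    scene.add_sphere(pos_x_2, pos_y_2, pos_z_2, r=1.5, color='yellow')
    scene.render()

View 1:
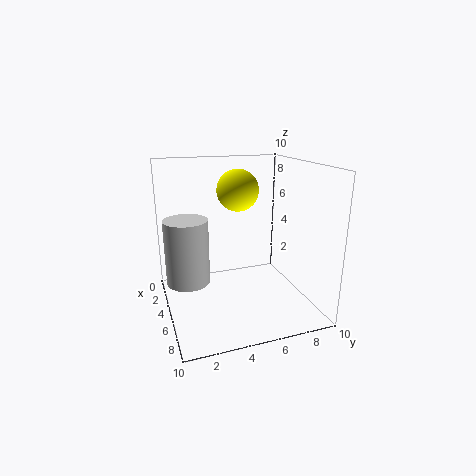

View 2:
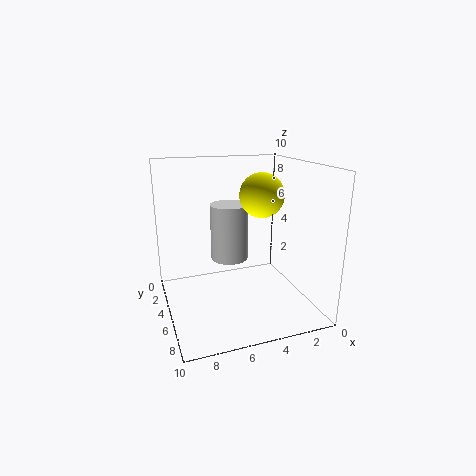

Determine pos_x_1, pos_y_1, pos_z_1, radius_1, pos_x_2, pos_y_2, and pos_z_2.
pos_x_1 = 4.5, pos_y_1 = 1.5, pos_z_1 = 2, radius_1 = 1.5, pos_x_2 = 3.5, pos_y_2 = 5.5, pos_z_2 = 8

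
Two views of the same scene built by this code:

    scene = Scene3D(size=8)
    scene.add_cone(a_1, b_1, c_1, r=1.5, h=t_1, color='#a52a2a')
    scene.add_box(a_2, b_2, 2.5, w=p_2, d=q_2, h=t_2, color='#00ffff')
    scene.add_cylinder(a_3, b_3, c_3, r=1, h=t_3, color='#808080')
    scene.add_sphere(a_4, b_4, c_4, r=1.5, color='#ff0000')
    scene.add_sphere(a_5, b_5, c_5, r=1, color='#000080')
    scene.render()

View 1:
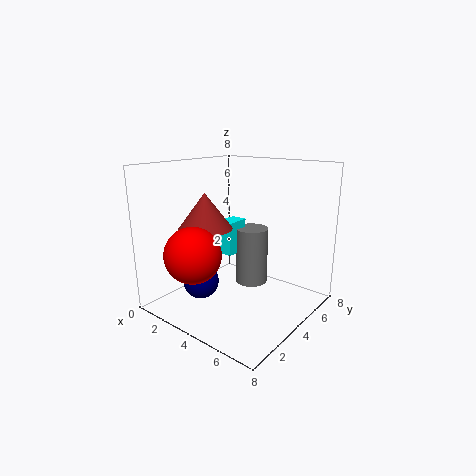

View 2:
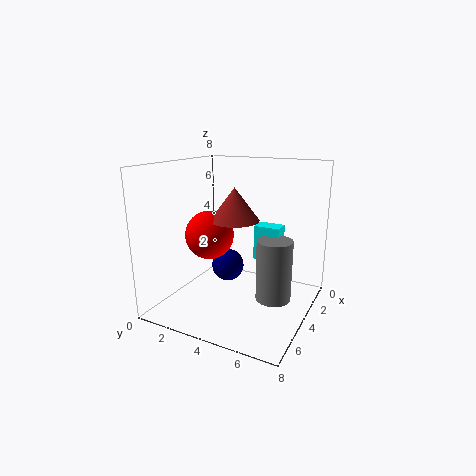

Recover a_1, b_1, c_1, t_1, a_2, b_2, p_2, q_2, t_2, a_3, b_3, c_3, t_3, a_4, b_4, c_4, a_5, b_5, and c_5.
a_1 = 2.5
b_1 = 3
c_1 = 4.5
t_1 = 2
a_2 = 2
b_2 = 4.5
p_2 = 1
q_2 = 1.5
t_2 = 2
a_3 = 3.5
b_3 = 6
c_3 = 0.5
t_3 = 3.5
a_4 = 3
b_4 = 1.5
c_4 = 3.5
a_5 = 2.5
b_5 = 2.5
c_5 = 1.5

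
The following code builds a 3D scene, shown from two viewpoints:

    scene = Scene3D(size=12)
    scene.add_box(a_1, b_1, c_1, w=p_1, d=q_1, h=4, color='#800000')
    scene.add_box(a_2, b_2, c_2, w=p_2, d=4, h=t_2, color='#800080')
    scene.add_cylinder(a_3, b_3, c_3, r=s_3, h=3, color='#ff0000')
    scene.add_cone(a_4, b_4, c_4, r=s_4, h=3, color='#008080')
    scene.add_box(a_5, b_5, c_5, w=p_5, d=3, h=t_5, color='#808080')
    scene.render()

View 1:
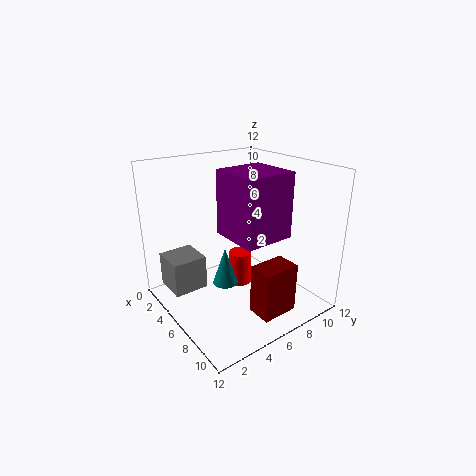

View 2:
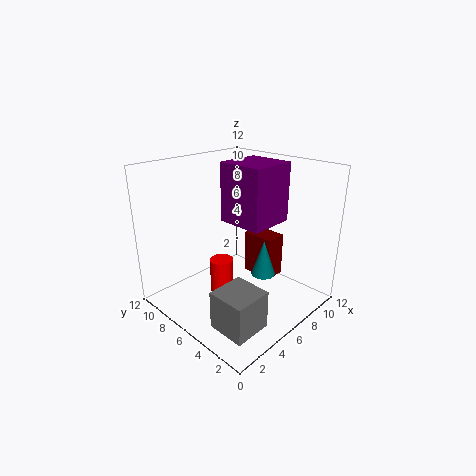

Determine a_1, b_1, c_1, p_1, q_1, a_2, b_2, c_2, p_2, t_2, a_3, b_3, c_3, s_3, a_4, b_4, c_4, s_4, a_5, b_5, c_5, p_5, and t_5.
a_1 = 9; b_1 = 5; c_1 = 1; p_1 = 2; q_1 = 3; a_2 = 6; b_2 = 4; c_2 = 7; p_2 = 4; t_2 = 5; a_3 = 5; b_3 = 7; c_3 = 1; s_3 = 1; a_4 = 7; b_4 = 4; c_4 = 3; s_4 = 1; a_5 = 1; b_5 = 1; c_5 = 1; p_5 = 3; t_5 = 3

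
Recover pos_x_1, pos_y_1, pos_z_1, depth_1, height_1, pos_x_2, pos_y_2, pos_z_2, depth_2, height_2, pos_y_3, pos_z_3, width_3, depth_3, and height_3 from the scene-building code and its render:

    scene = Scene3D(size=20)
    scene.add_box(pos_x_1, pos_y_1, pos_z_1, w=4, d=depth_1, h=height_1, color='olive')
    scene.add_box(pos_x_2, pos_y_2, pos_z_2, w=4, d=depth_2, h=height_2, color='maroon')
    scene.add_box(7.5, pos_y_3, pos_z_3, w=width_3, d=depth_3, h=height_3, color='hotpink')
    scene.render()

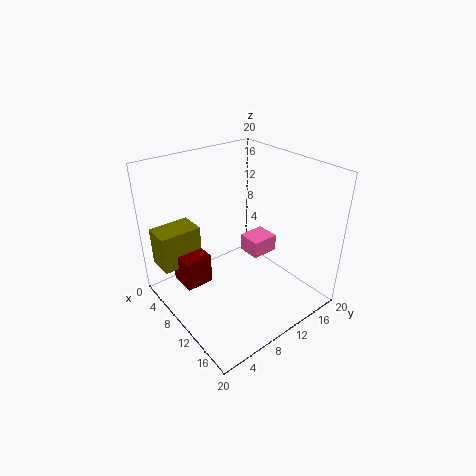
pos_x_1 = 1, pos_y_1 = 1, pos_z_1 = 5, depth_1 = 6, height_1 = 5.5, pos_x_2 = 3.5, pos_y_2 = 3, pos_z_2 = 2.5, depth_2 = 4, height_2 = 4.5, pos_y_3 = 12.5, pos_z_3 = 6, width_3 = 3.5, depth_3 = 4, height_3 = 2.5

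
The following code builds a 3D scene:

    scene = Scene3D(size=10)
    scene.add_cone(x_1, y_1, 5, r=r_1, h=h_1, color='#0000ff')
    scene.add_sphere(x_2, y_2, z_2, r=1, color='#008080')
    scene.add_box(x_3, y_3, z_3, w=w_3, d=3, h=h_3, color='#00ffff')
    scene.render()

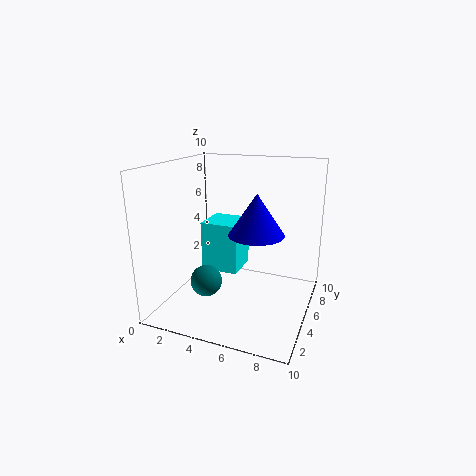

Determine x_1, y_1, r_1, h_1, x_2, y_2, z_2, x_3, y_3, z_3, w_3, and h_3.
x_1 = 6, y_1 = 6, r_1 = 2, h_1 = 3, x_2 = 4, y_2 = 2, z_2 = 3, x_3 = 1, y_3 = 7, z_3 = 1, w_3 = 3, h_3 = 4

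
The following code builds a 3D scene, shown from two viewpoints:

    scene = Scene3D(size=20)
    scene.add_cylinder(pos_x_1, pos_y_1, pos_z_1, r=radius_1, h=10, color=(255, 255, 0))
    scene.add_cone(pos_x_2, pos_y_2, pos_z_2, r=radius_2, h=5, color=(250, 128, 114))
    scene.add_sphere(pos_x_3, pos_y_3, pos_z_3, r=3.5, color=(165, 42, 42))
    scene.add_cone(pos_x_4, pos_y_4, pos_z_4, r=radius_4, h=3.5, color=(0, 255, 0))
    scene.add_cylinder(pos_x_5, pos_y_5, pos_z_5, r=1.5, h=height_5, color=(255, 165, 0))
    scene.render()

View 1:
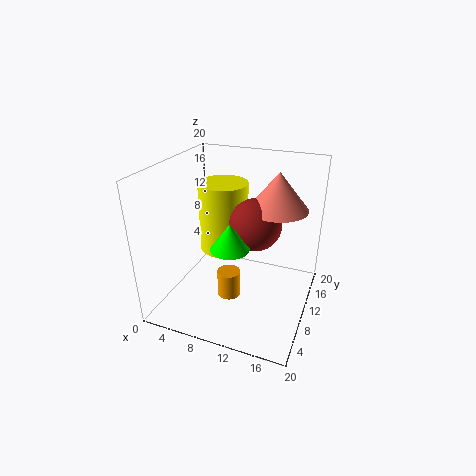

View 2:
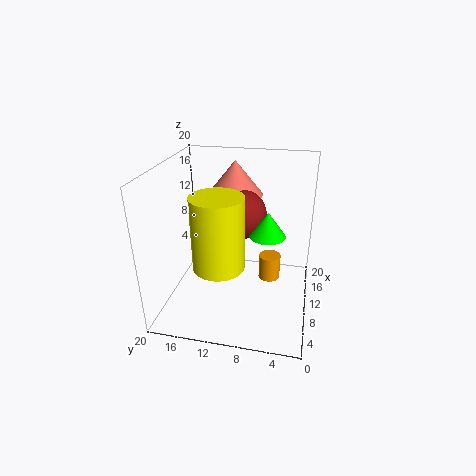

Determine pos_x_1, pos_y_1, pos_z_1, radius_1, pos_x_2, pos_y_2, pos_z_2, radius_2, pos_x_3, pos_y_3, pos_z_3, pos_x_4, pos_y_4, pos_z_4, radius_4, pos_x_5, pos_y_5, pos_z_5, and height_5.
pos_x_1 = 7, pos_y_1 = 12, pos_z_1 = 7, radius_1 = 3.5, pos_x_2 = 15, pos_y_2 = 11.5, pos_z_2 = 14.5, radius_2 = 4, pos_x_3 = 12.5, pos_y_3 = 10, pos_z_3 = 12.5, pos_x_4 = 10.5, pos_y_4 = 6, pos_z_4 = 10.5, radius_4 = 2.5, pos_x_5 = 10.5, pos_y_5 = 5.5, pos_z_5 = 4, height_5 = 3.5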